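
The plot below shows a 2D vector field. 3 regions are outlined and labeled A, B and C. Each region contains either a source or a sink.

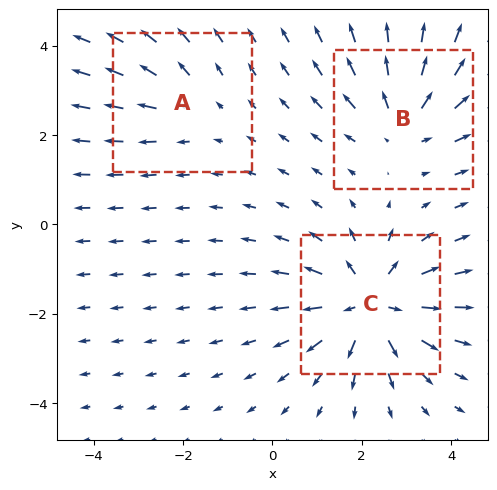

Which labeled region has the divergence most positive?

Divergence at each region's feature centre — A: about +2, B: about +3, C: about +5. Region C is most positive.

C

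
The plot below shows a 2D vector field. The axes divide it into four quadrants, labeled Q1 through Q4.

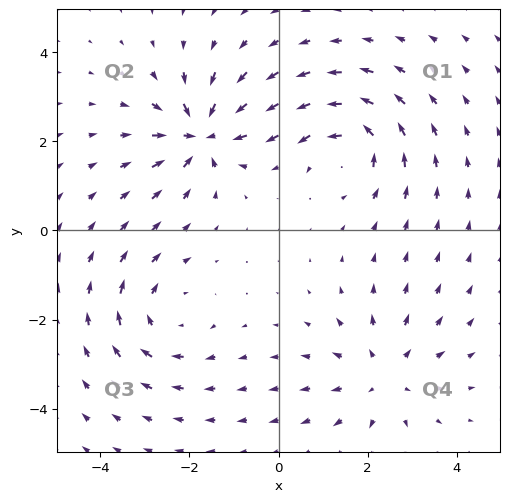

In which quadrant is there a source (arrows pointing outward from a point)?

The source sits at approximately (2.4, -3.2), which lies in quadrant Q4. The divergence there is about +4, positive as expected for a source.

Q4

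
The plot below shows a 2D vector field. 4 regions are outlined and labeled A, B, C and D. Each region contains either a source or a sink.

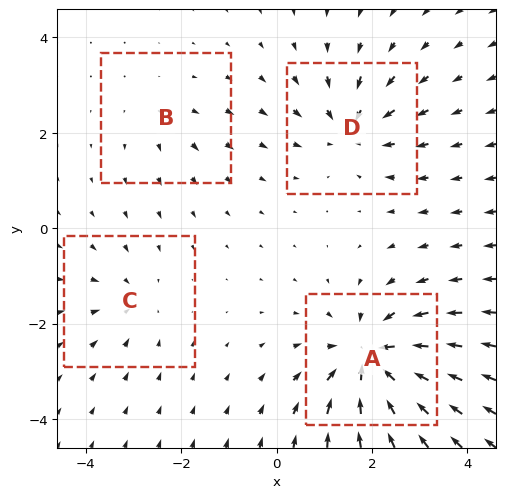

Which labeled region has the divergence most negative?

Divergence at each region's feature centre — A: about -8, B: about +2, C: about -3, D: about -5. Region A is most negative.

A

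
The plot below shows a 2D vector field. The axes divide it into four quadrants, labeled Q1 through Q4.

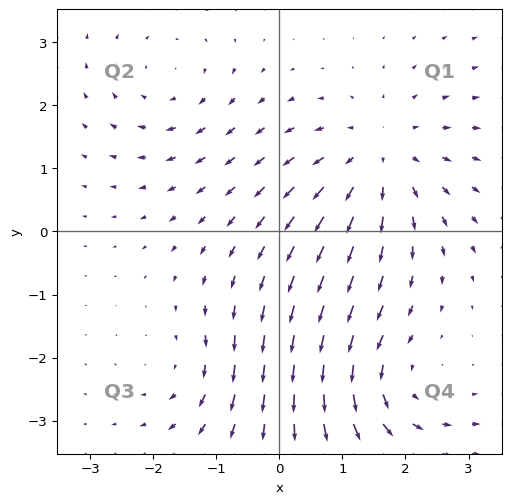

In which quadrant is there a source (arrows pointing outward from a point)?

The source sits at approximately (1.6, 1.2), which lies in quadrant Q1. The divergence there is about +4, positive as expected for a source.

Q1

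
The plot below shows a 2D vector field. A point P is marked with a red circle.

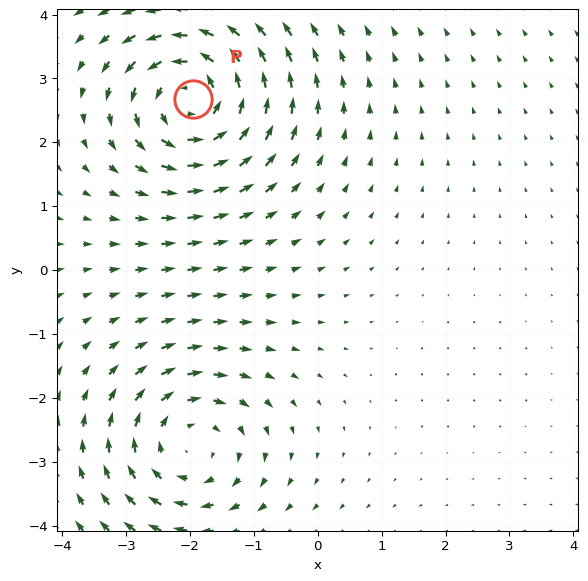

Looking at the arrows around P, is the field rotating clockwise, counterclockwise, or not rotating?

Near P at (-2.0, 2.7) the arrows circulate counterclockwise. The curl (z-component) there is about +4; positive curl means counterclockwise rotation.

counterclockwise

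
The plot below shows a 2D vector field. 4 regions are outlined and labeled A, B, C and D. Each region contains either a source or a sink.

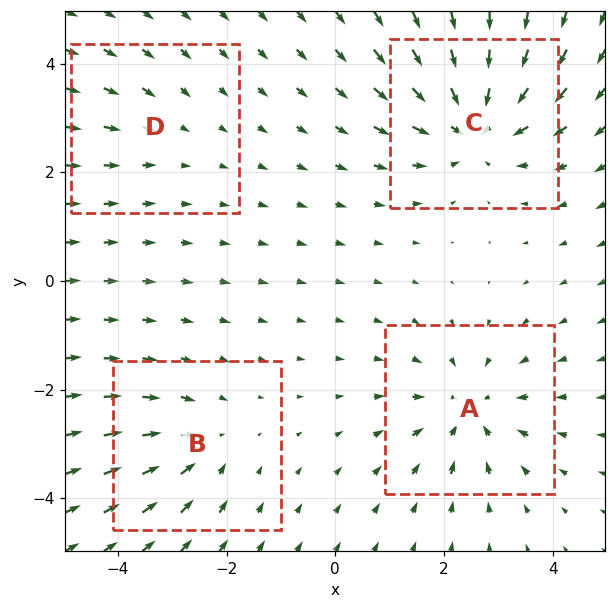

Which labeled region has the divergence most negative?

Divergence at each region's feature centre — A: about -5, B: about -3, C: about -6, D: about -2. Region C is most negative.

C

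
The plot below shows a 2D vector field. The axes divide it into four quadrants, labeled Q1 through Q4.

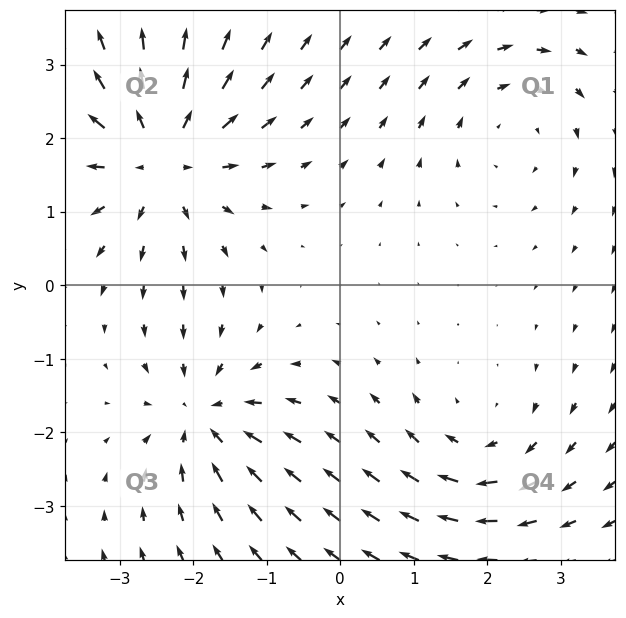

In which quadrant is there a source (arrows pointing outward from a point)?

Q2

The source sits at approximately (-2.4, 1.7), which lies in quadrant Q2. The divergence there is about +5, positive as expected for a source.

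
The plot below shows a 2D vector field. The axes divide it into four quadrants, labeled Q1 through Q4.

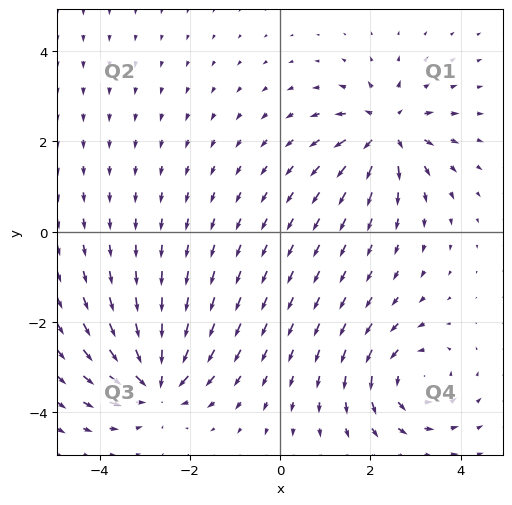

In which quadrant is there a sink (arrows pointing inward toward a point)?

The sink sits at approximately (-2.7, -3.3), which lies in quadrant Q3. The divergence there is about -6, negative as expected for a sink.

Q3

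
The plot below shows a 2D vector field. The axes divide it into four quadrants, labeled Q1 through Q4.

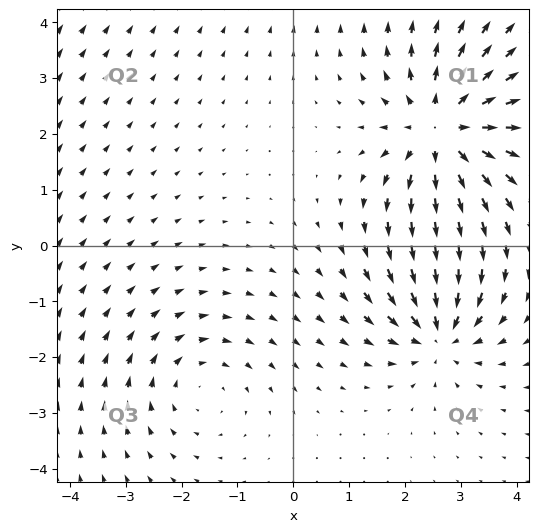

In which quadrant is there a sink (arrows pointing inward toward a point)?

Q4

The sink sits at approximately (2.6, -1.6), which lies in quadrant Q4. The divergence there is about -5, negative as expected for a sink.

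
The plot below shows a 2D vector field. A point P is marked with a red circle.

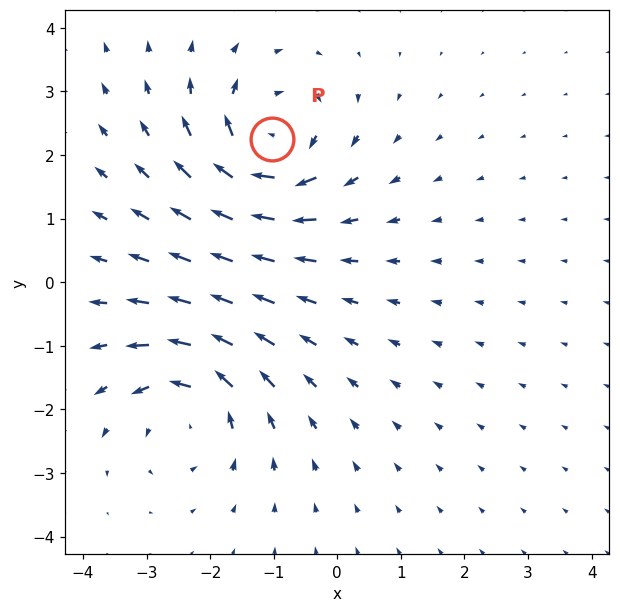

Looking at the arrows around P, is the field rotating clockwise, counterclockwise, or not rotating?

clockwise

Near P at (-1.0, 2.3) the arrows circulate clockwise. The curl (z-component) there is about -5; negative curl means clockwise rotation.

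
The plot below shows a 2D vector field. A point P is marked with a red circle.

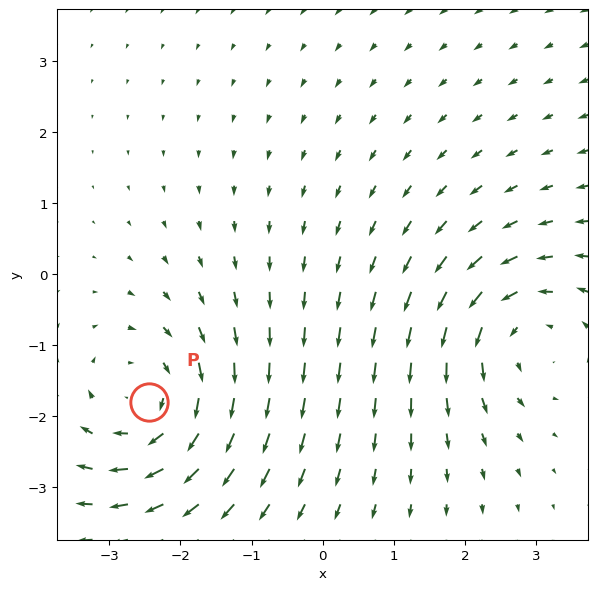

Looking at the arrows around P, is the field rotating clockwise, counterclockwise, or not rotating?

clockwise

Near P at (-2.4, -1.8) the arrows circulate clockwise. The curl (z-component) there is about -4; negative curl means clockwise rotation.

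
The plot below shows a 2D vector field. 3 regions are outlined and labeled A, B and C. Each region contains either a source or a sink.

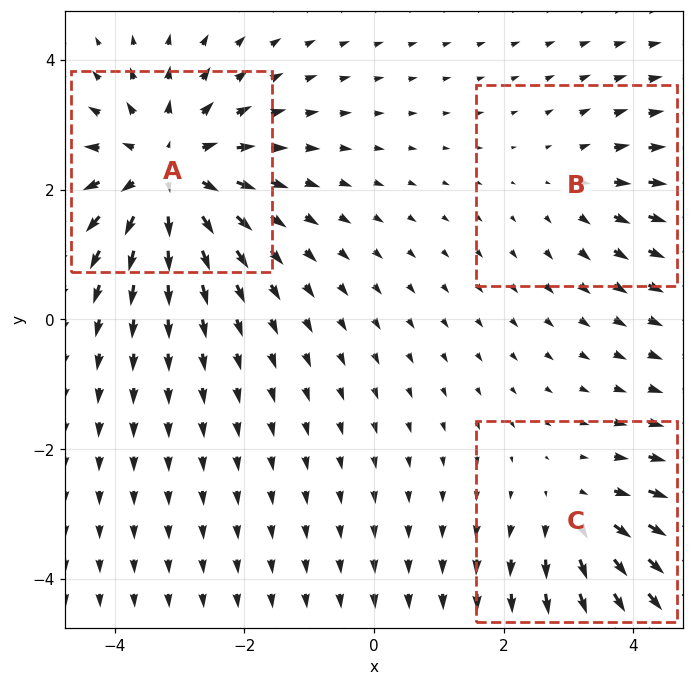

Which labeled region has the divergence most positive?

A

Divergence at each region's feature centre — A: about +5, B: about +2, C: about +3. Region A is most positive.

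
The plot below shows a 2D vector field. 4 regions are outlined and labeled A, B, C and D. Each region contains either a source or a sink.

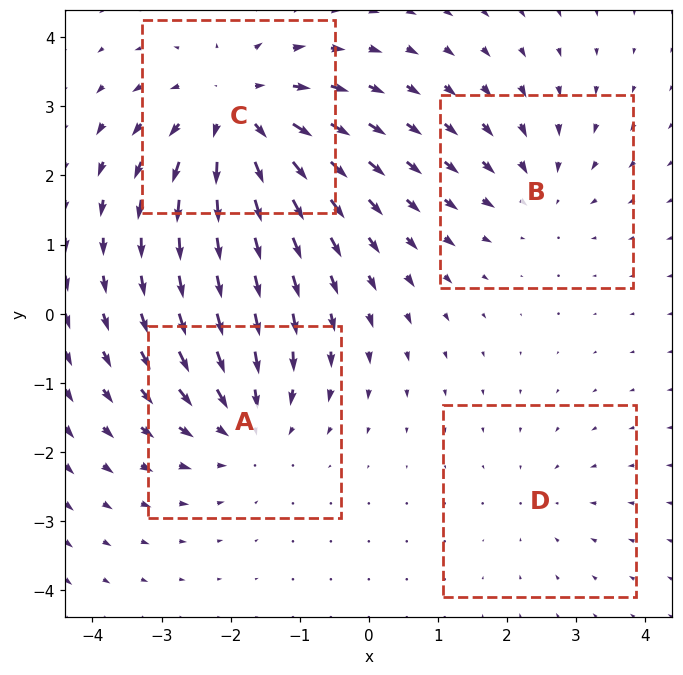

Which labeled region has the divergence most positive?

C

Divergence at each region's feature centre — A: about -4, B: about -3, C: about +6, D: about -2. Region C is most positive.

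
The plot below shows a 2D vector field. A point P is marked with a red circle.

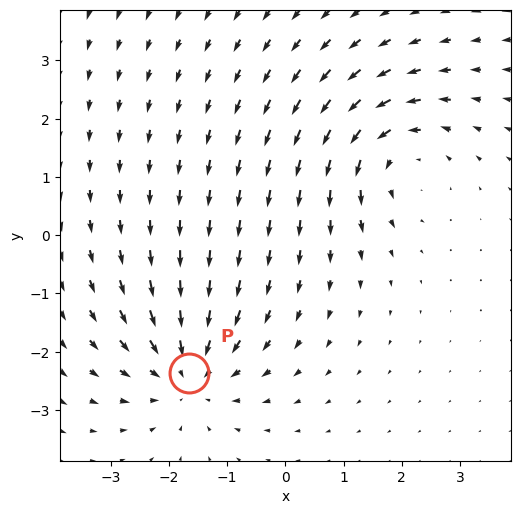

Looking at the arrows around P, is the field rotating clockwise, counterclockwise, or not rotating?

Near P at (-1.7, -2.4) the arrows show no circulation. The curl there is ≈0.

not rotating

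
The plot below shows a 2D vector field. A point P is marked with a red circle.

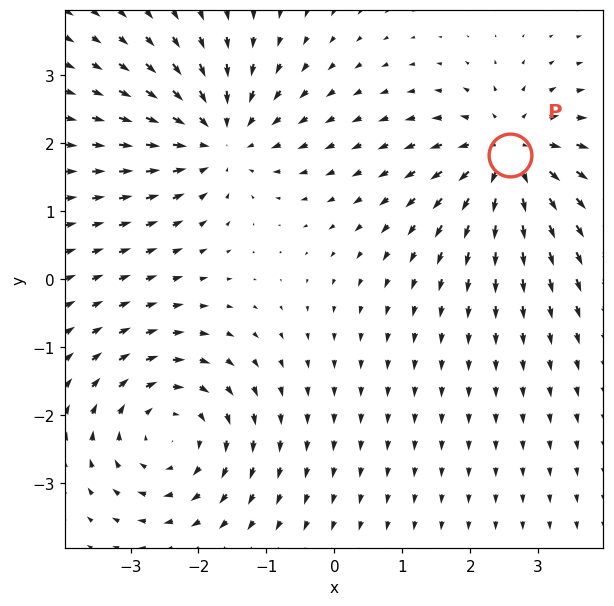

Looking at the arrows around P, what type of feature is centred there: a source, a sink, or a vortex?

source

At P (2.6, 1.8) the arrows spread outward. Divergence about +5, curl ≈0 — positive divergence with near-zero curl is a source.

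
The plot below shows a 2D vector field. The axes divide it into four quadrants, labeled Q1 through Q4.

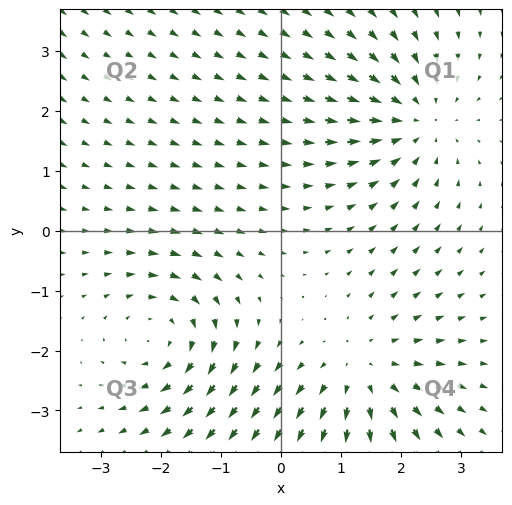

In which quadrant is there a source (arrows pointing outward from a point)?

Q4

The source sits at approximately (1.4, -2.4), which lies in quadrant Q4. The divergence there is about +2, positive as expected for a source.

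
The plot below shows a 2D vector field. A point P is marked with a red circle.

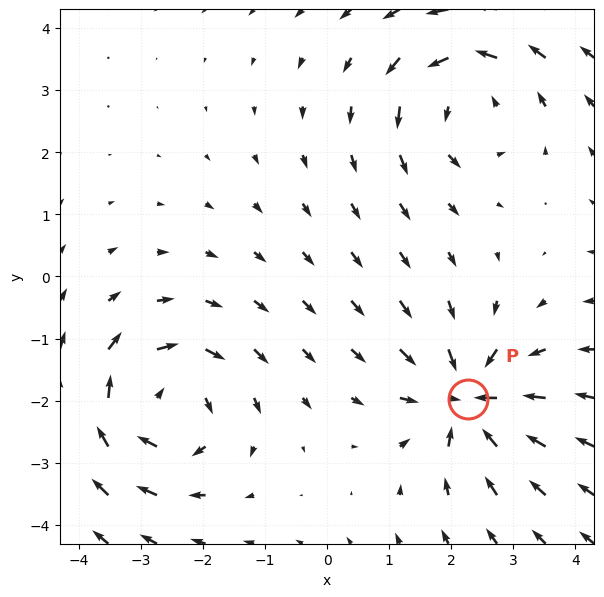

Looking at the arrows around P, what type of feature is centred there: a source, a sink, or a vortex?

sink

At P (2.3, -2.0) the arrows converge inward. Divergence about -5, curl ≈0 — negative divergence with near-zero curl is a sink.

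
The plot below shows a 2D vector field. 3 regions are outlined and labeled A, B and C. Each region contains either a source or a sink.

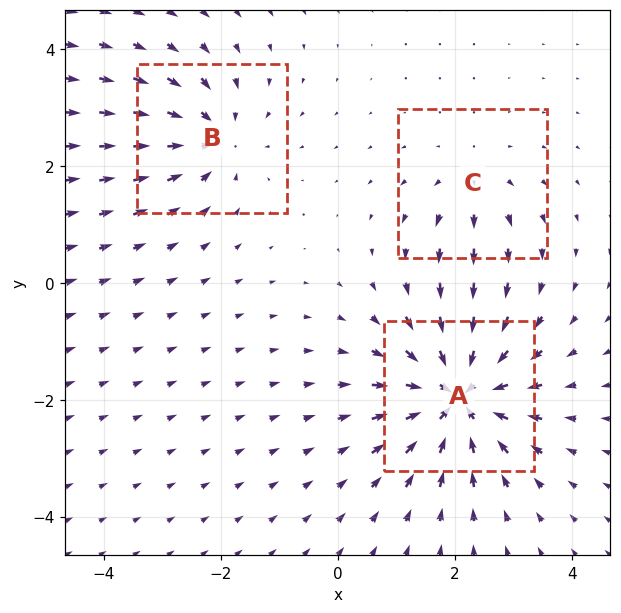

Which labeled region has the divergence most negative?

A

Divergence at each region's feature centre — A: about -6, B: about -4, C: about +2. Region A is most negative.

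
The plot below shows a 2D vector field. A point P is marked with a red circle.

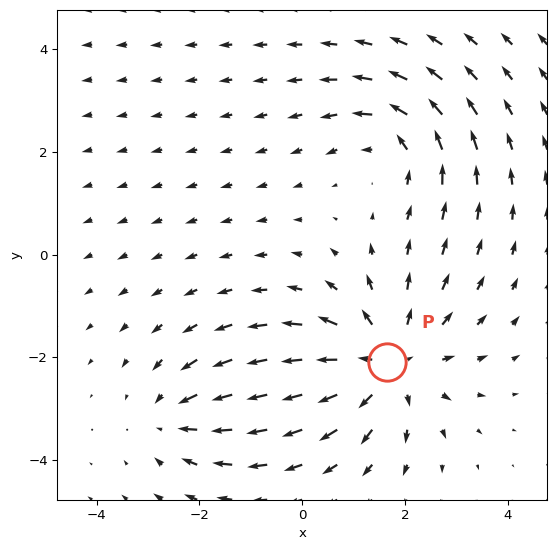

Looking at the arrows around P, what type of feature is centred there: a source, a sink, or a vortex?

At P (1.6, -2.1) the arrows spread outward. Divergence about +4, curl ≈0 — positive divergence with near-zero curl is a source.

source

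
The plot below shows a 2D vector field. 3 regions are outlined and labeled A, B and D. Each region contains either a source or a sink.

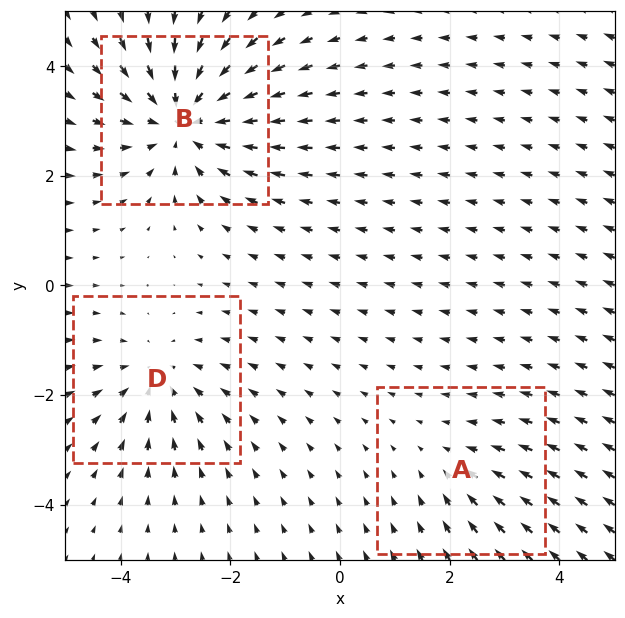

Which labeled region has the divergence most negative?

B

Divergence at each region's feature centre — A: about -2, B: about -4, D: about -3. Region B is most negative.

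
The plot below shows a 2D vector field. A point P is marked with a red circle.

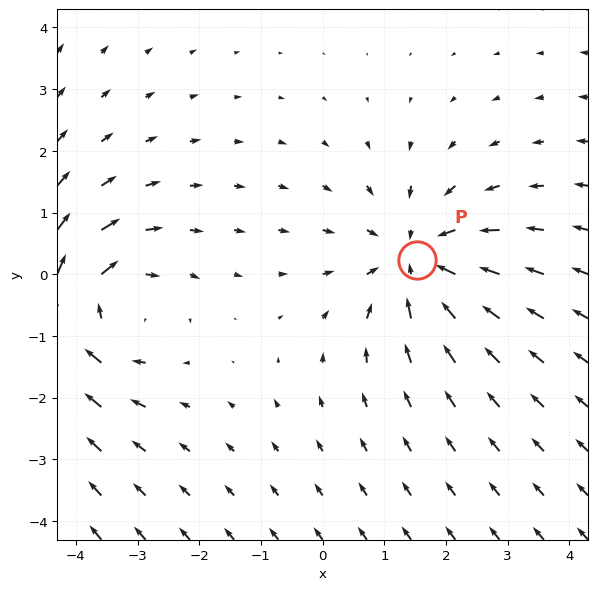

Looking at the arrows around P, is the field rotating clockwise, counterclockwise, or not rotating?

Near P at (1.5, 0.2) the arrows show no circulation. The curl there is ≈0.

not rotating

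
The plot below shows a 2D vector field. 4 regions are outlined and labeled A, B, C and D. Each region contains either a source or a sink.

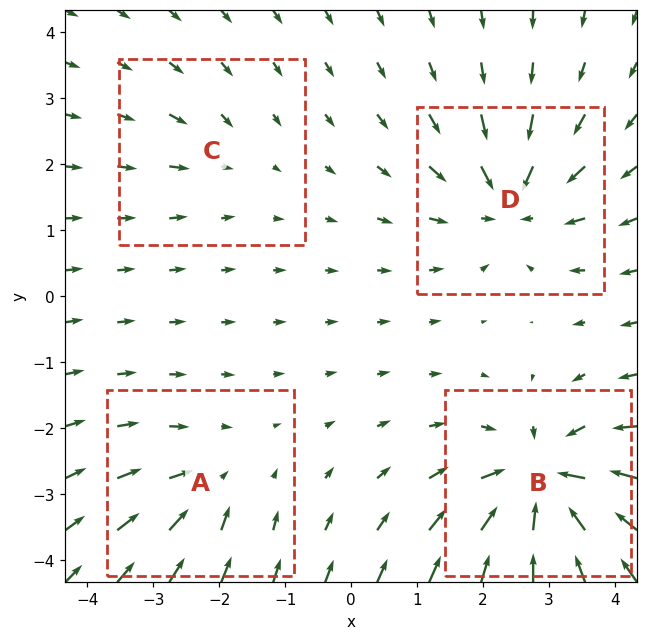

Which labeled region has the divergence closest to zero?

C

Divergence at each region's feature centre — A: about -4, B: about -8, C: about -2, D: about -6. Region C is closest to zero.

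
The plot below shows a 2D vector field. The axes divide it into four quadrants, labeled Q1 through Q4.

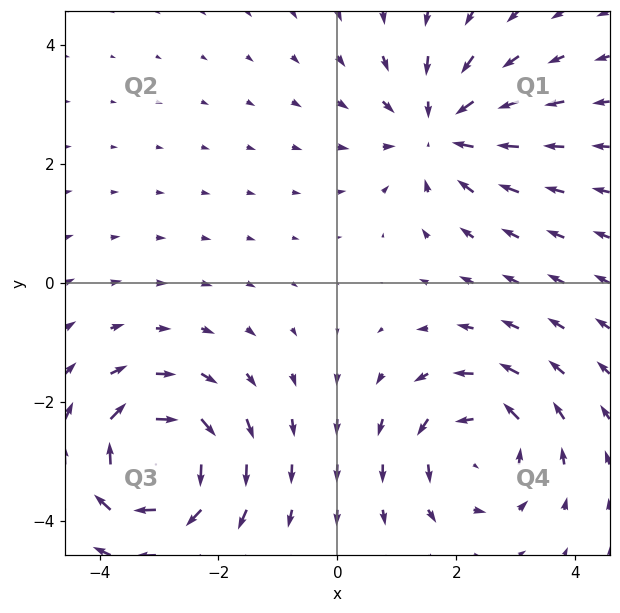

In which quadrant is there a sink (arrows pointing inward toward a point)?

The sink sits at approximately (1.7, 2.6), which lies in quadrant Q1. The divergence there is about -4, negative as expected for a sink.

Q1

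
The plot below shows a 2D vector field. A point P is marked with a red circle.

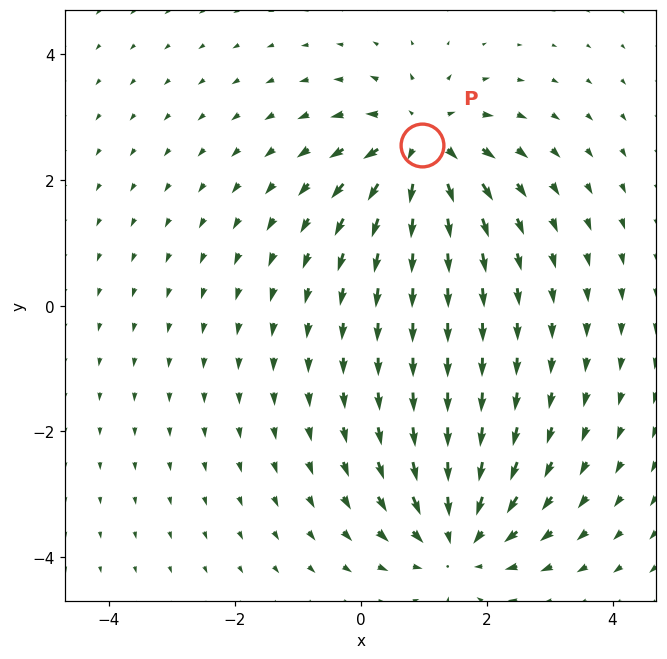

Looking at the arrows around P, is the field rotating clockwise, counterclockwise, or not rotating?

not rotating

Near P at (1.0, 2.5) the arrows show no circulation. The curl there is ≈0.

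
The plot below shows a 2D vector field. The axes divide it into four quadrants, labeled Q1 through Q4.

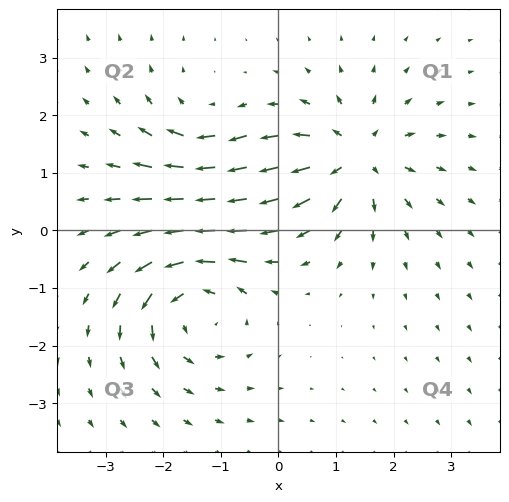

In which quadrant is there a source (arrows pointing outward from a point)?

Q1

The source sits at approximately (1.3, 1.3), which lies in quadrant Q1. The divergence there is about +5, positive as expected for a source.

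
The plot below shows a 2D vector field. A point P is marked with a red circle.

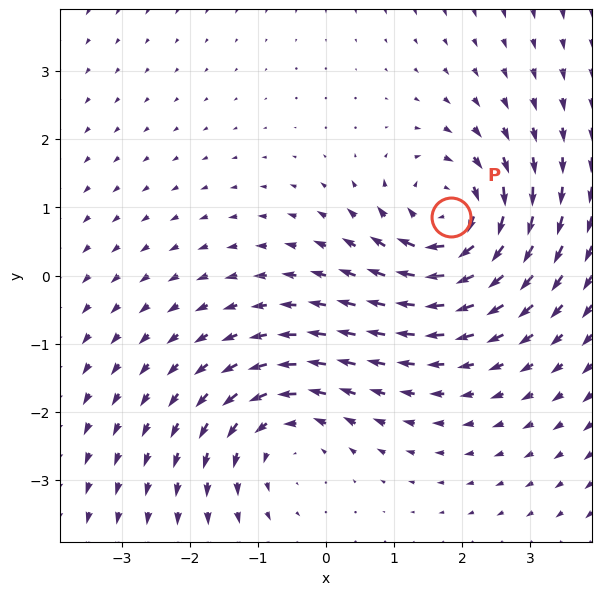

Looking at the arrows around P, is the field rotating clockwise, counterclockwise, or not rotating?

Near P at (1.8, 0.9) the arrows circulate clockwise. The curl (z-component) there is about -5; negative curl means clockwise rotation.

clockwise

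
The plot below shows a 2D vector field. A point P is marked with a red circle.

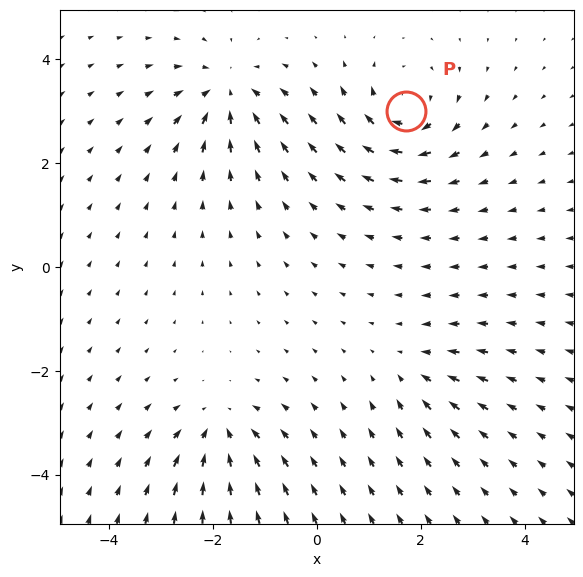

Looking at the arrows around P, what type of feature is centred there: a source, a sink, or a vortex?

At P (1.7, 3.0) the arrows circulate clockwise. Divergence ≈0, curl about -6 — near-zero divergence with nonzero curl is a vortex.

vortex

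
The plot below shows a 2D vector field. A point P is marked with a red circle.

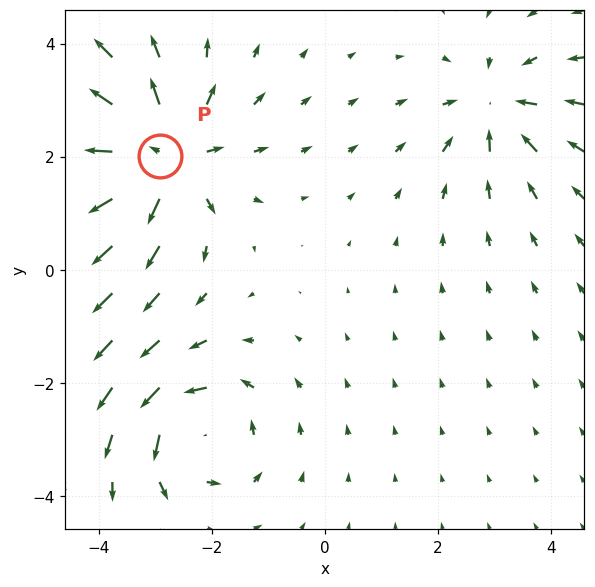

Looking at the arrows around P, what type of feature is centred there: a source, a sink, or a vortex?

source

At P (-2.9, 2.0) the arrows spread outward. Divergence about +5, curl ≈0 — positive divergence with near-zero curl is a source.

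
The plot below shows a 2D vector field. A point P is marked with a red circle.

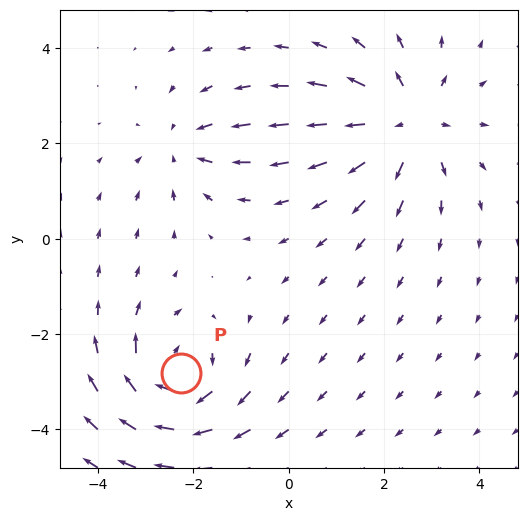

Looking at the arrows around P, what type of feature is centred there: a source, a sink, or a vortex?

At P (-2.3, -2.8) the arrows circulate clockwise. Divergence ≈0, curl about -5 — near-zero divergence with nonzero curl is a vortex.

vortex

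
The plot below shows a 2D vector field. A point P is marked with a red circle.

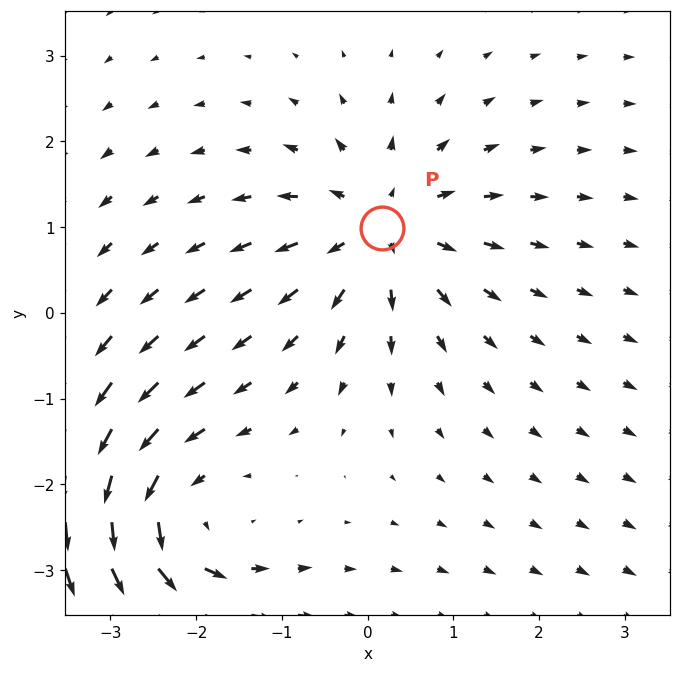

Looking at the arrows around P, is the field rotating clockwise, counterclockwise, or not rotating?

not rotating

Near P at (0.2, 1.0) the arrows show no circulation. The curl there is ≈0.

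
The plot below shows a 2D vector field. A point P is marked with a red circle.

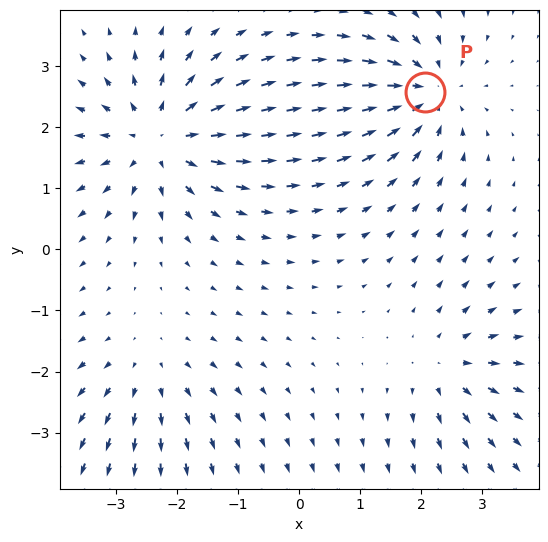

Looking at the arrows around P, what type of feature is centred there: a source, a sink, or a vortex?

sink

At P (2.1, 2.6) the arrows converge inward. Divergence about -5, curl ≈0 — negative divergence with near-zero curl is a sink.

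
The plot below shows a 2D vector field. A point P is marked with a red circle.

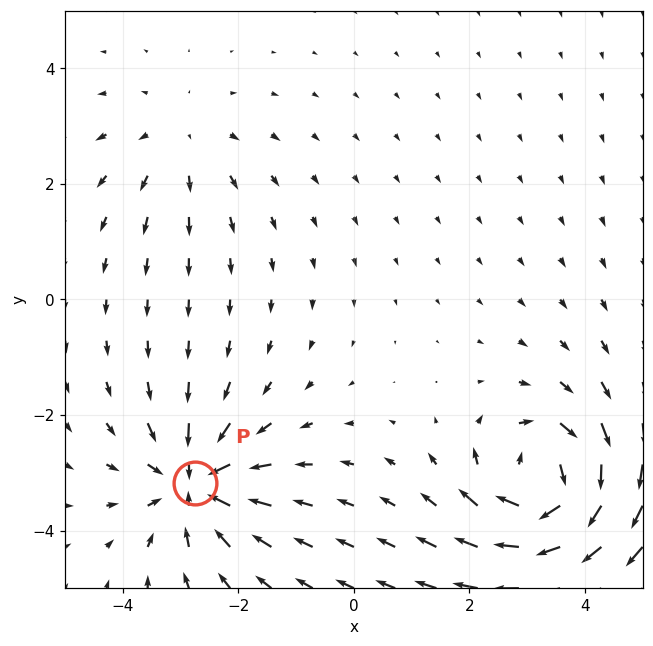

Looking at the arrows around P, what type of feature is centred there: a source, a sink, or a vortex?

sink

At P (-2.8, -3.2) the arrows converge inward. Divergence about -5, curl ≈0 — negative divergence with near-zero curl is a sink.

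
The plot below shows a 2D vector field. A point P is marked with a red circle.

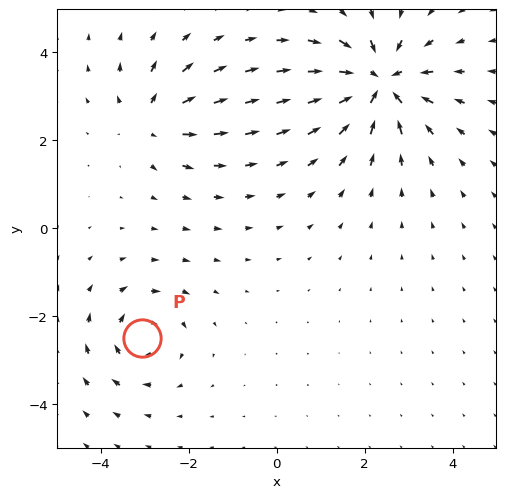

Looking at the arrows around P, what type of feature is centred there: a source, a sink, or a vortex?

At P (-3.1, -2.5) the arrows circulate clockwise. Divergence ≈0, curl about -4 — near-zero divergence with nonzero curl is a vortex.

vortex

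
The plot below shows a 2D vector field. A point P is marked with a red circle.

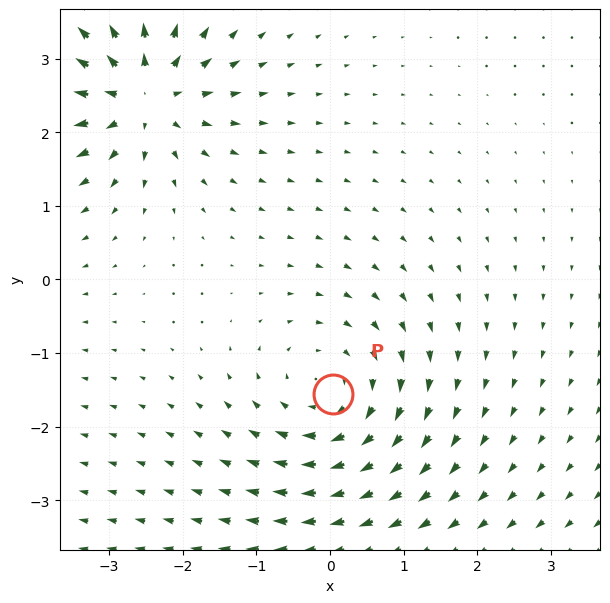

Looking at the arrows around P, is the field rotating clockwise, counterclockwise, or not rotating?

clockwise

Near P at (0.0, -1.6) the arrows circulate clockwise. The curl (z-component) there is about -4; negative curl means clockwise rotation.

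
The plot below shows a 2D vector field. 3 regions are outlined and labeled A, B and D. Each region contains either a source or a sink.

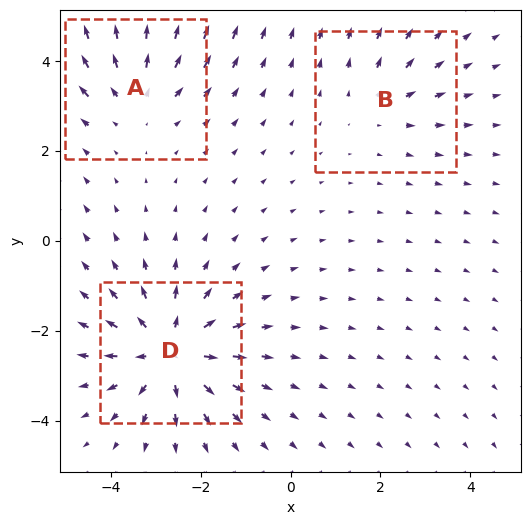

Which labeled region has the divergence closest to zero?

Divergence at each region's feature centre — A: about +3, B: about +2, D: about +4. Region B is closest to zero.

B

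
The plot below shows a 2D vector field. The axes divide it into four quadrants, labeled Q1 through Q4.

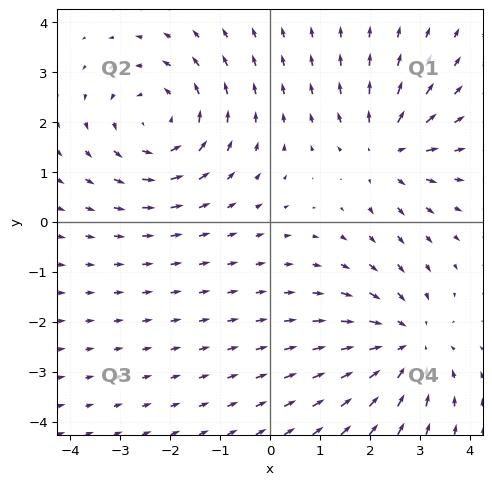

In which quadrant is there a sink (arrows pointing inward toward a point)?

Q4

The sink sits at approximately (2.7, -2.4), which lies in quadrant Q4. The divergence there is about -3, negative as expected for a sink.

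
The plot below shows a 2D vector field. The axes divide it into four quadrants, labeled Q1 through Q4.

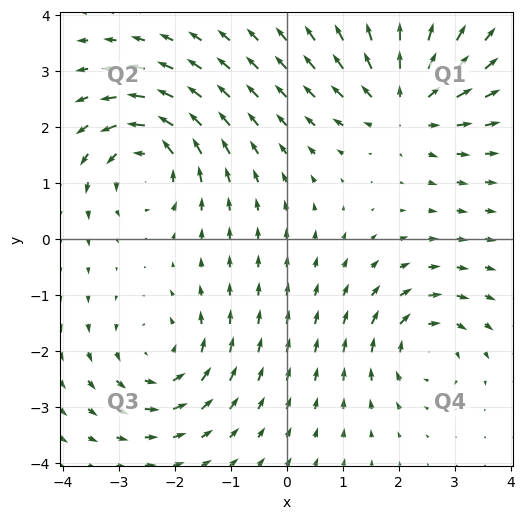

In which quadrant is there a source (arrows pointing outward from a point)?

Q1

The source sits at approximately (2.1, 2.4), which lies in quadrant Q1. The divergence there is about +5, positive as expected for a source.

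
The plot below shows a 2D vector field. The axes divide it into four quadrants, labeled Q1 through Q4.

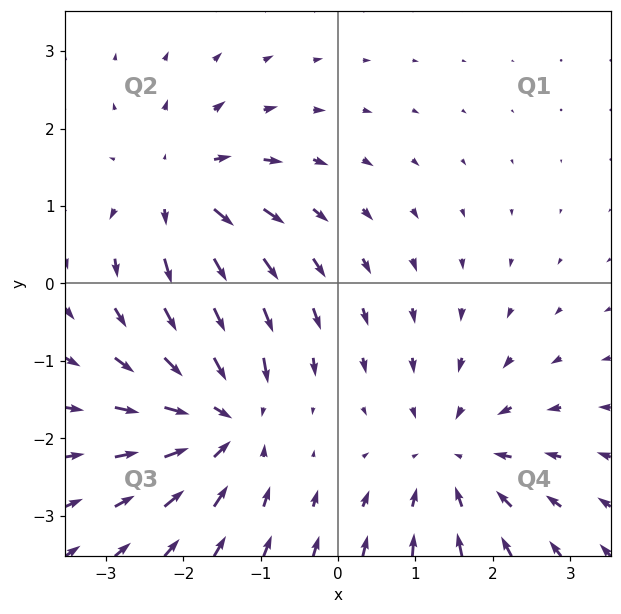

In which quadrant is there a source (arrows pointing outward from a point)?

The source sits at approximately (-2.0, 1.2), which lies in quadrant Q2. The divergence there is about +3, positive as expected for a source.

Q2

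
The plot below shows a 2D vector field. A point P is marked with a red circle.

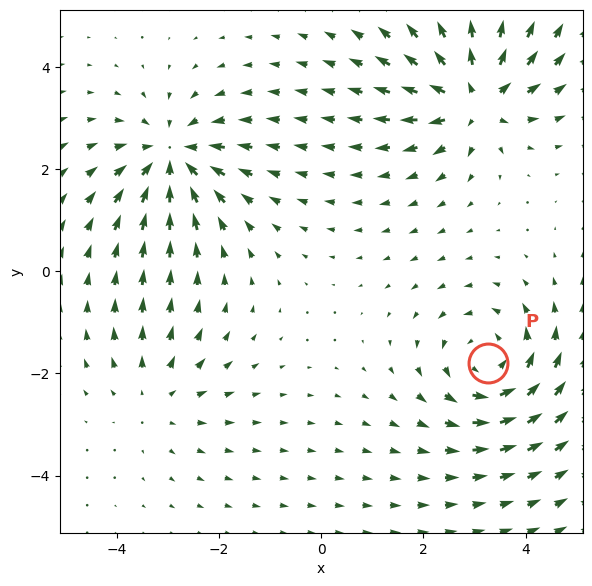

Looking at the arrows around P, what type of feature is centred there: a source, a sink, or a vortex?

vortex

At P (3.3, -1.8) the arrows circulate counterclockwise. Divergence ≈0, curl about +5 — near-zero divergence with nonzero curl is a vortex.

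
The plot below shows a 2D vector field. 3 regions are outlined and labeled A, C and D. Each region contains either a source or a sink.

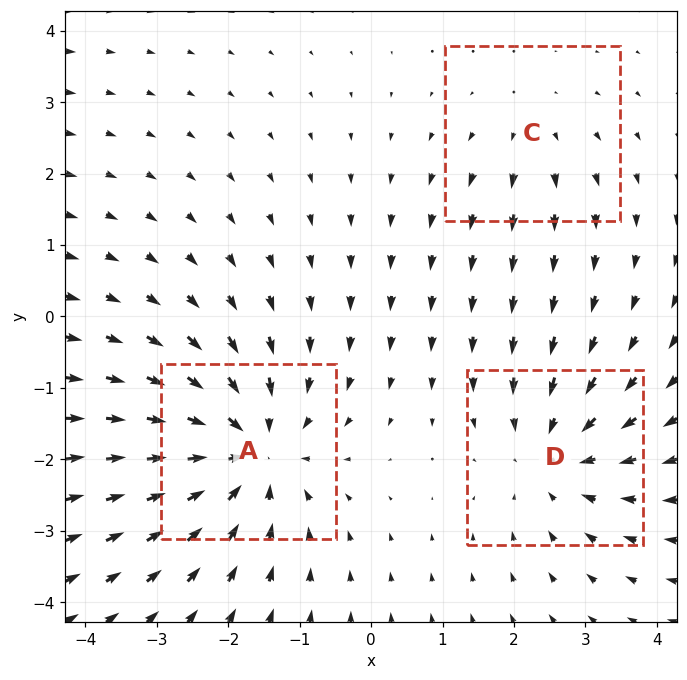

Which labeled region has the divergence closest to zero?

C

Divergence at each region's feature centre — A: about -4, C: about +2, D: about -3. Region C is closest to zero.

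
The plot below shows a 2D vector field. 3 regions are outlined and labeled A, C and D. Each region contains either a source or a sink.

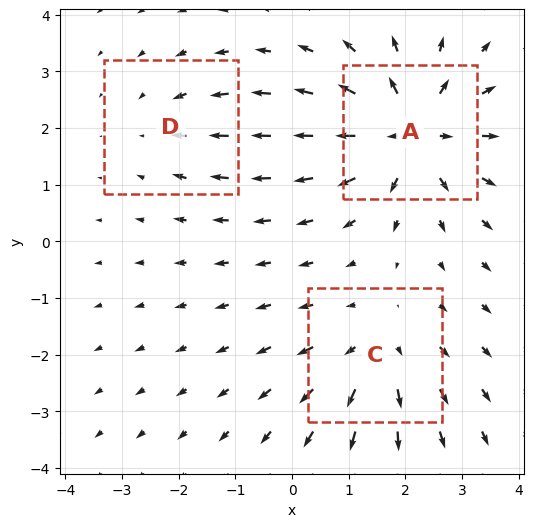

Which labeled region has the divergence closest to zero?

D

Divergence at each region's feature centre — A: about +5, C: about +3, D: about -2. Region D is closest to zero.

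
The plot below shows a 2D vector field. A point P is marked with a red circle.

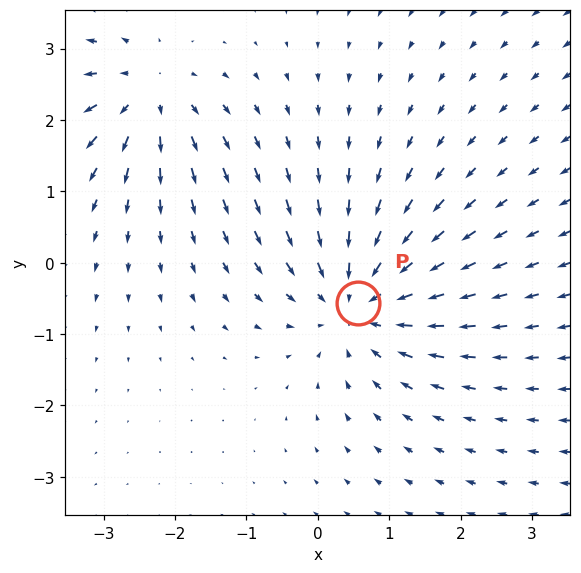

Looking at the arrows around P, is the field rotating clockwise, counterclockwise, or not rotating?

not rotating

Near P at (0.6, -0.6) the arrows show no circulation. The curl there is ≈0.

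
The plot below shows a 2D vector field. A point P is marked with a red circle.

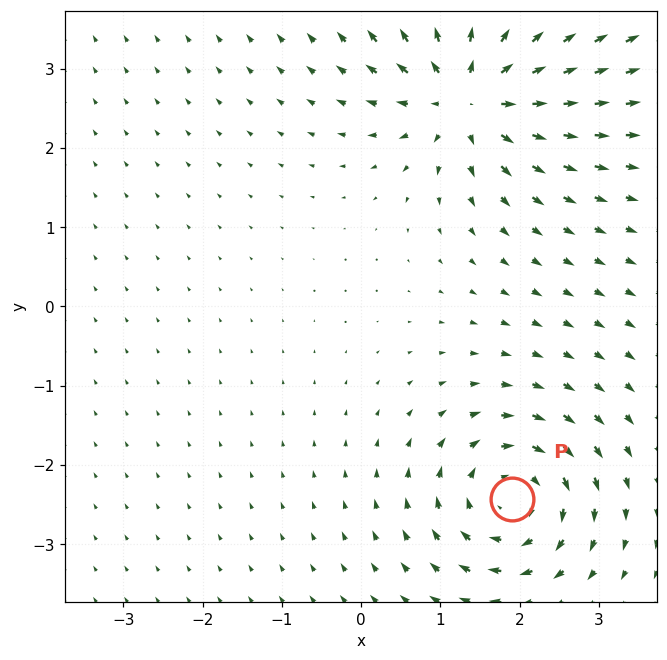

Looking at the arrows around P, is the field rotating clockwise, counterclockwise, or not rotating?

clockwise

Near P at (1.9, -2.4) the arrows circulate clockwise. The curl (z-component) there is about -6; negative curl means clockwise rotation.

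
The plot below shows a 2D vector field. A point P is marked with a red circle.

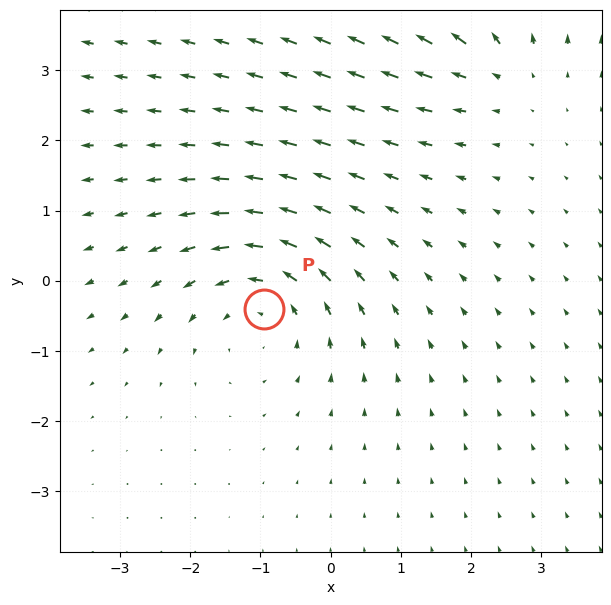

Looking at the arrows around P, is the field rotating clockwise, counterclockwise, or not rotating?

Near P at (-1.0, -0.4) the arrows circulate counterclockwise. The curl (z-component) there is about +4; positive curl means counterclockwise rotation.

counterclockwise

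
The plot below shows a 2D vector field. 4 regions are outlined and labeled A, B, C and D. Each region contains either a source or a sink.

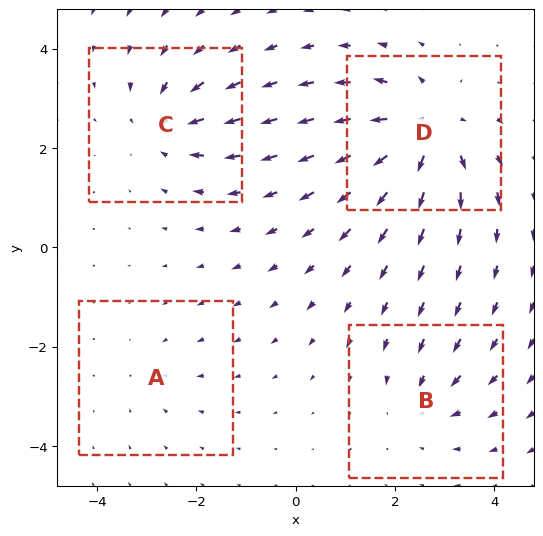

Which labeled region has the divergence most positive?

Divergence at each region's feature centre — A: about -2, B: about -3, C: about -5, D: about +7. Region D is most positive.

D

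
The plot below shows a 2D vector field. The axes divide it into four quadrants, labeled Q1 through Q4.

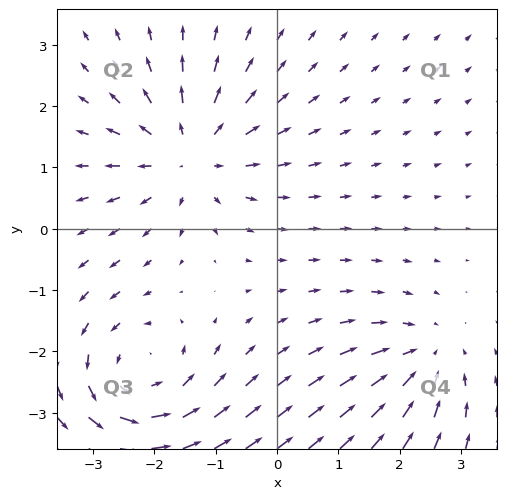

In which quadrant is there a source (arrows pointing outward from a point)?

The source sits at approximately (-1.4, 1.2), which lies in quadrant Q2. The divergence there is about +5, positive as expected for a source.

Q2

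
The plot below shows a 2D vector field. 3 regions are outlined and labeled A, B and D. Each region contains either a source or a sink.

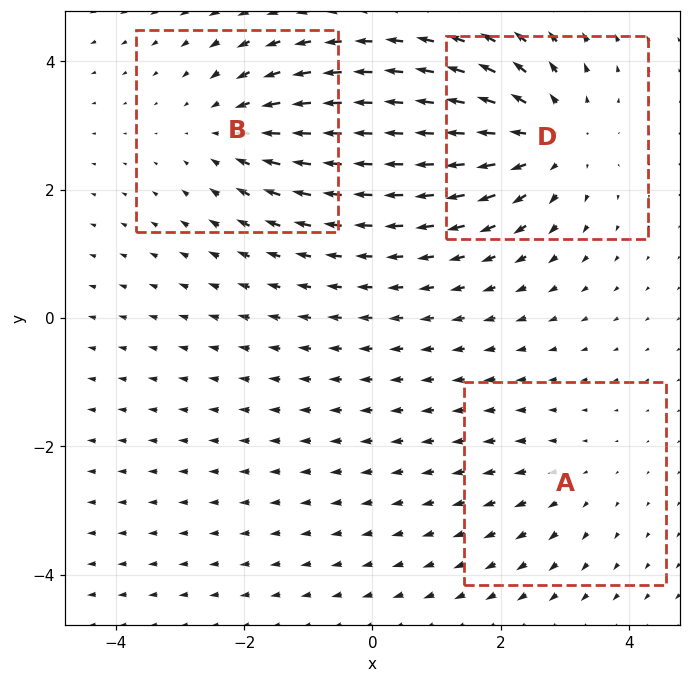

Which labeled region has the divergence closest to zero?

Divergence at each region's feature centre — A: about +2, B: about -3, D: about +4. Region A is closest to zero.

A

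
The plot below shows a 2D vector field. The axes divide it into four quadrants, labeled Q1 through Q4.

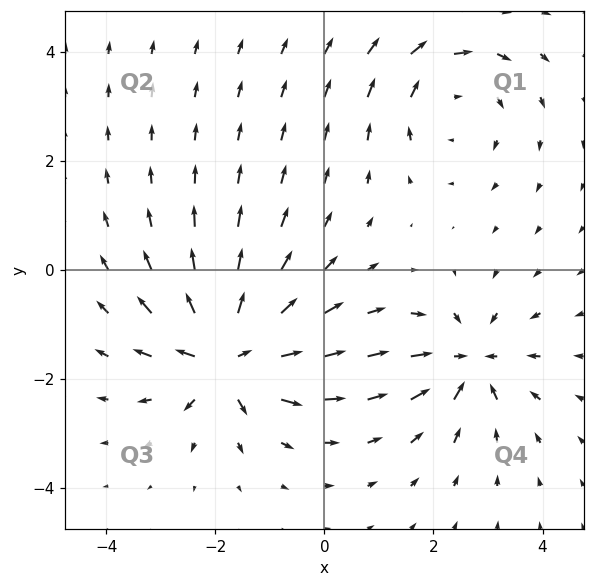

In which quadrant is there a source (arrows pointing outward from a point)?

The source sits at approximately (-1.8, -1.6), which lies in quadrant Q3. The divergence there is about +6, positive as expected for a source.

Q3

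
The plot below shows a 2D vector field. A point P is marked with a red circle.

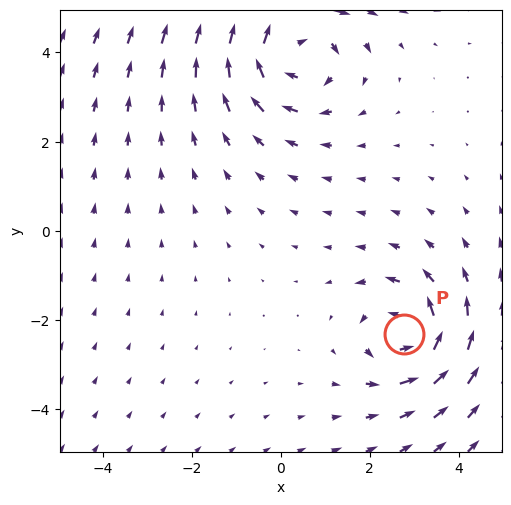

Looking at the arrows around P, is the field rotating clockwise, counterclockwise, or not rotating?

Near P at (2.8, -2.3) the arrows circulate counterclockwise. The curl (z-component) there is about +4; positive curl means counterclockwise rotation.

counterclockwise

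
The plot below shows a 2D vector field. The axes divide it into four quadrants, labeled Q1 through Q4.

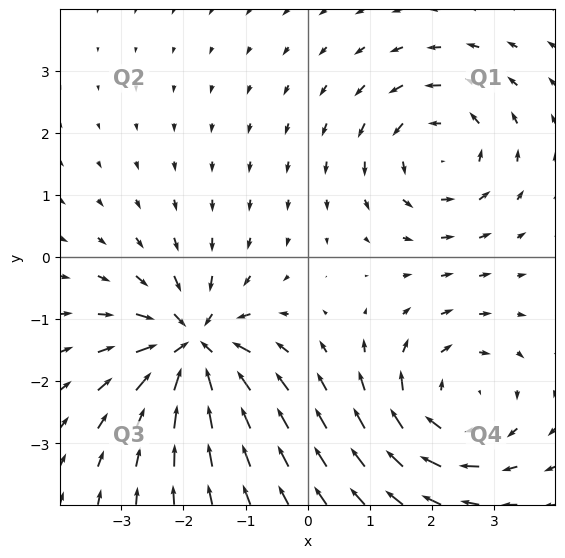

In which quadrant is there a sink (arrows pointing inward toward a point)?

The sink sits at approximately (-1.8, -1.4), which lies in quadrant Q3. The divergence there is about -7, negative as expected for a sink.

Q3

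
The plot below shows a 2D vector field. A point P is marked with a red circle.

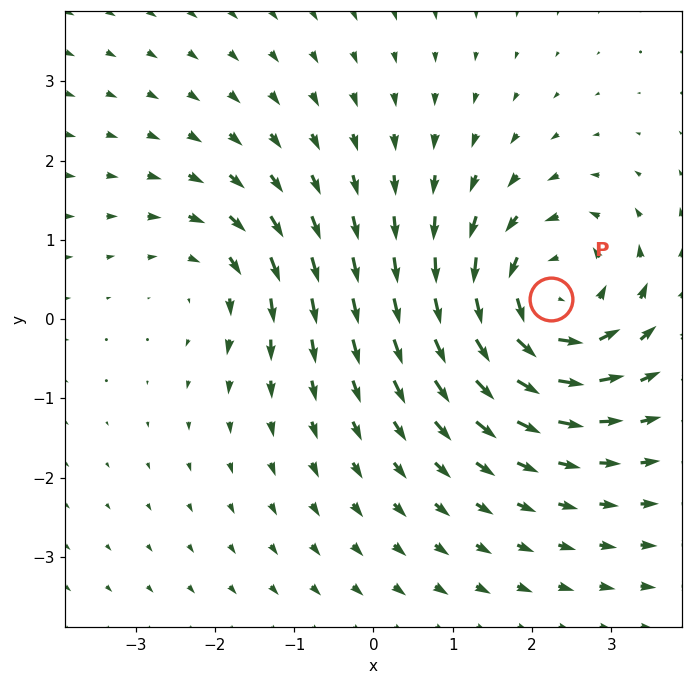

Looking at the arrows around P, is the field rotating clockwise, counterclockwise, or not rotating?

counterclockwise

Near P at (2.2, 0.3) the arrows circulate counterclockwise. The curl (z-component) there is about +5; positive curl means counterclockwise rotation.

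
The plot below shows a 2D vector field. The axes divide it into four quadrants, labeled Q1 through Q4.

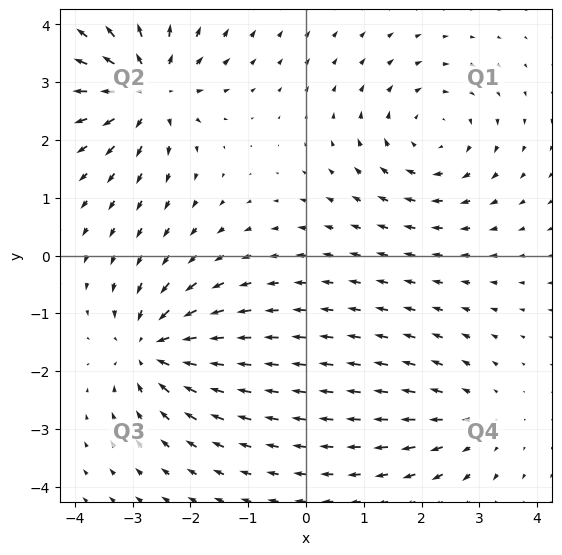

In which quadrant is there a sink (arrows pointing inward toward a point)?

The sink sits at approximately (-2.7, -1.6), which lies in quadrant Q3. The divergence there is about -5, negative as expected for a sink.

Q3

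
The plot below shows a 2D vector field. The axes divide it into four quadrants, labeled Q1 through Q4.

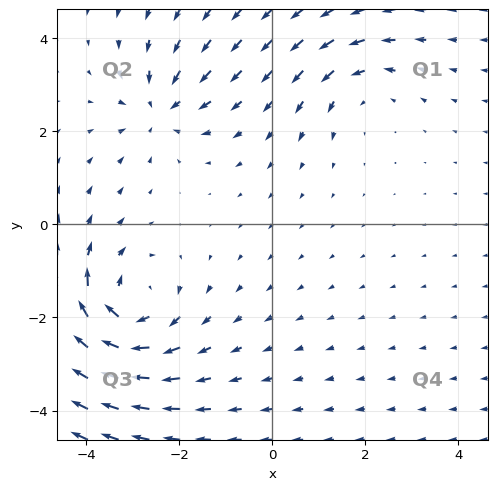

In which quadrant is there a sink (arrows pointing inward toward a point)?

Q2

The sink sits at approximately (-2.4, 2.5), which lies in quadrant Q2. The divergence there is about -3, negative as expected for a sink.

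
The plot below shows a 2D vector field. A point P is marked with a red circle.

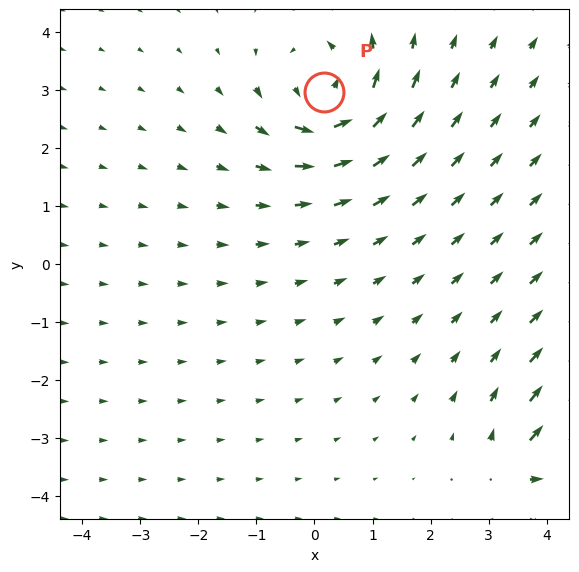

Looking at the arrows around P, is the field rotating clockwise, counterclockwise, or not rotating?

Near P at (0.2, 3.0) the arrows circulate counterclockwise. The curl (z-component) there is about +5; positive curl means counterclockwise rotation.

counterclockwise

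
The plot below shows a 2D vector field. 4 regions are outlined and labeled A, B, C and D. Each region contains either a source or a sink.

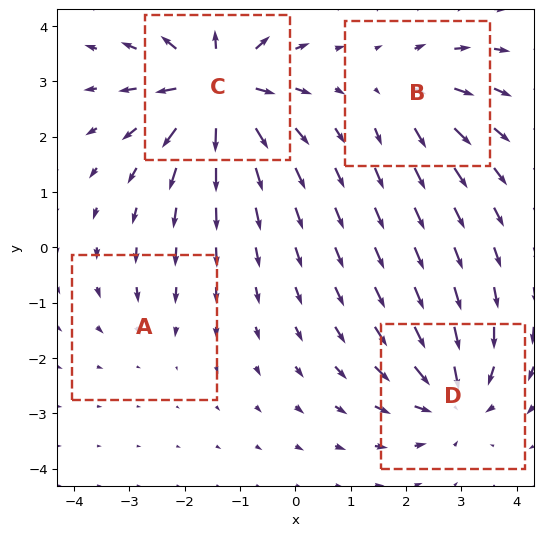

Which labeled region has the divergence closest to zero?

Divergence at each region's feature centre — A: about -2, B: about +4, C: about +8, D: about -5. Region A is closest to zero.

A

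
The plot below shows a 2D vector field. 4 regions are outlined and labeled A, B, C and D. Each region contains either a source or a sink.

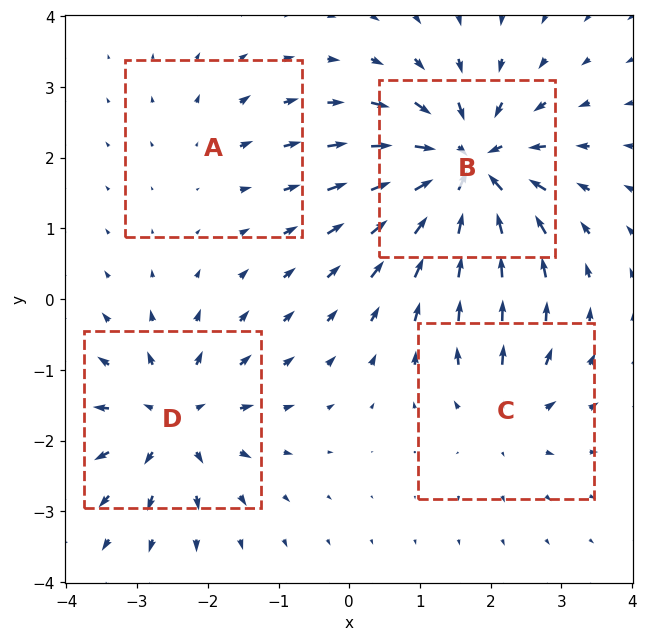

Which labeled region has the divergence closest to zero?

Divergence at each region's feature centre — A: about +2, B: about -9, C: about +4, D: about +6. Region A is closest to zero.

A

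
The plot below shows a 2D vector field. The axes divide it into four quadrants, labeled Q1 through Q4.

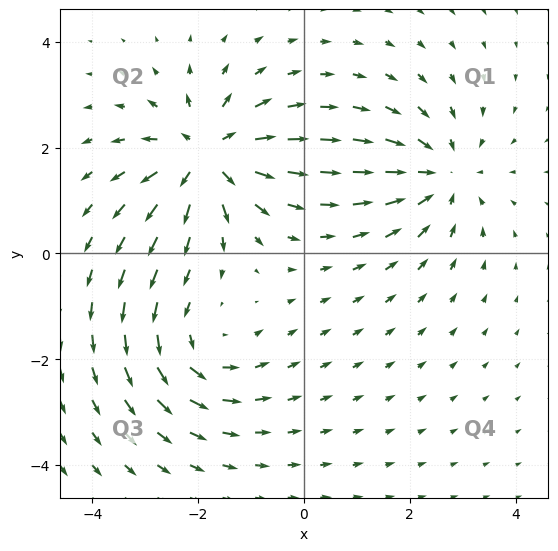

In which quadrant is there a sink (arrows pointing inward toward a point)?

The sink sits at approximately (2.6, 1.5), which lies in quadrant Q1. The divergence there is about -4, negative as expected for a sink.

Q1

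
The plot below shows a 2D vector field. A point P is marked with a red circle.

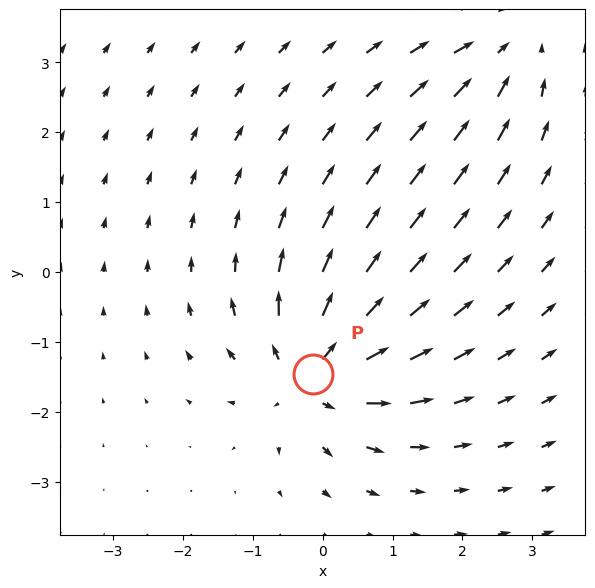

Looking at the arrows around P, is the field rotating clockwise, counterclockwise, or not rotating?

not rotating

Near P at (-0.1, -1.5) the arrows show no circulation. The curl there is ≈0.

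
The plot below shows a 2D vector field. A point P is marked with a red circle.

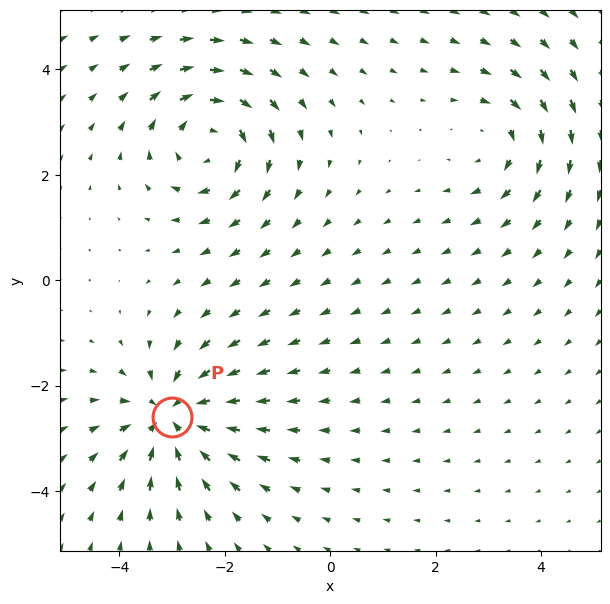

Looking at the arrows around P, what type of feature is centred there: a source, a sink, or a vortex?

sink

At P (-3.0, -2.6) the arrows converge inward. Divergence about -5, curl ≈0 — negative divergence with near-zero curl is a sink.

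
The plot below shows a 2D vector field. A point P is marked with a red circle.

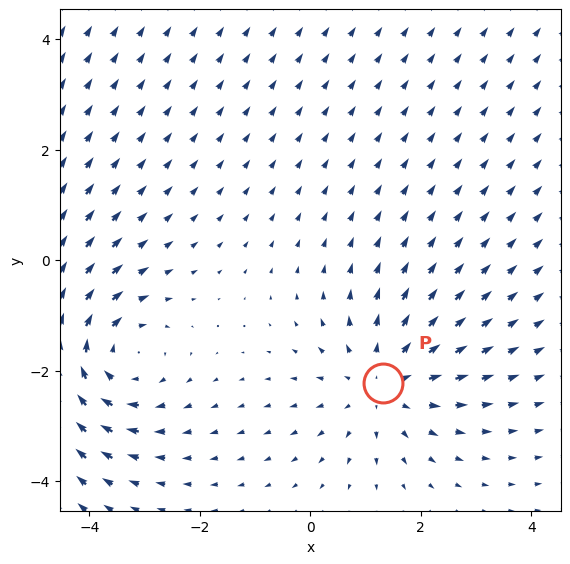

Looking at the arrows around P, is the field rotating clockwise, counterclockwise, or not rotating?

Near P at (1.3, -2.2) the arrows show no circulation. The curl there is ≈0.

not rotating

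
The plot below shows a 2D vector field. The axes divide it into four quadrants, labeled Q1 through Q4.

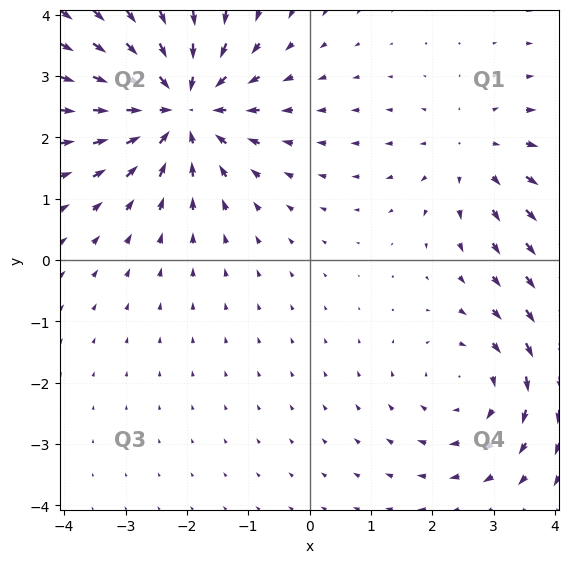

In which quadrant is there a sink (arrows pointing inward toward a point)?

The sink sits at approximately (-2.1, 2.5), which lies in quadrant Q2. The divergence there is about -5, negative as expected for a sink.

Q2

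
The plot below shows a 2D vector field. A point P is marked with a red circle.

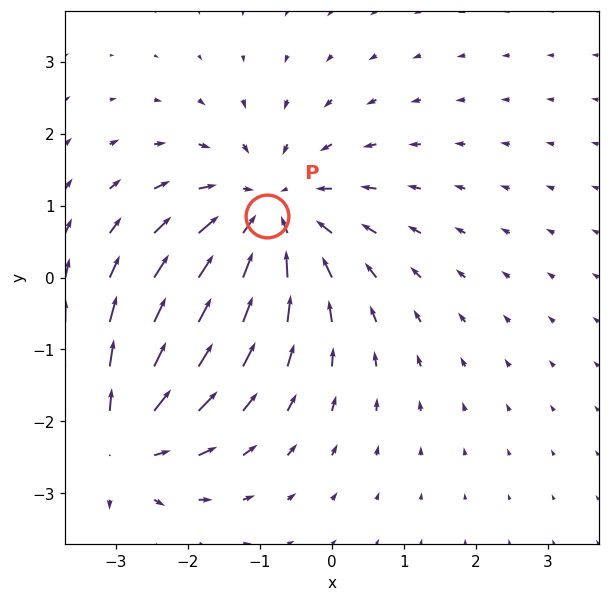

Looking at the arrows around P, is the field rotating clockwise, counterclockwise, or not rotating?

Near P at (-0.9, 0.9) the arrows show no circulation. The curl there is ≈0.

not rotating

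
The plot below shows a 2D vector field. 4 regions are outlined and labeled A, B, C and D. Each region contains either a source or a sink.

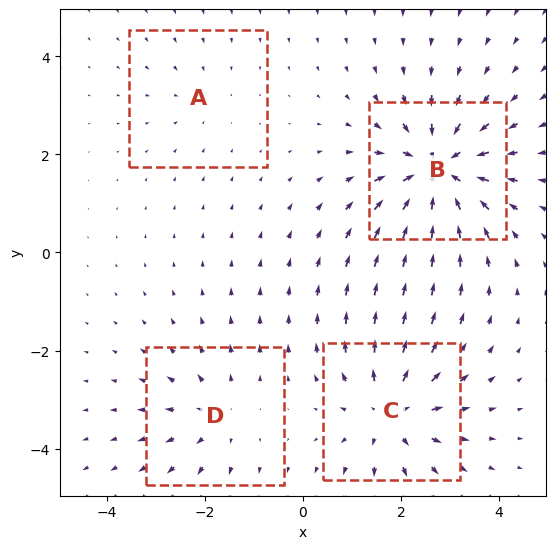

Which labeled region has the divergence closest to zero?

Divergence at each region's feature centre — A: about -2, B: about -7, C: about +5, D: about +3. Region A is closest to zero.

A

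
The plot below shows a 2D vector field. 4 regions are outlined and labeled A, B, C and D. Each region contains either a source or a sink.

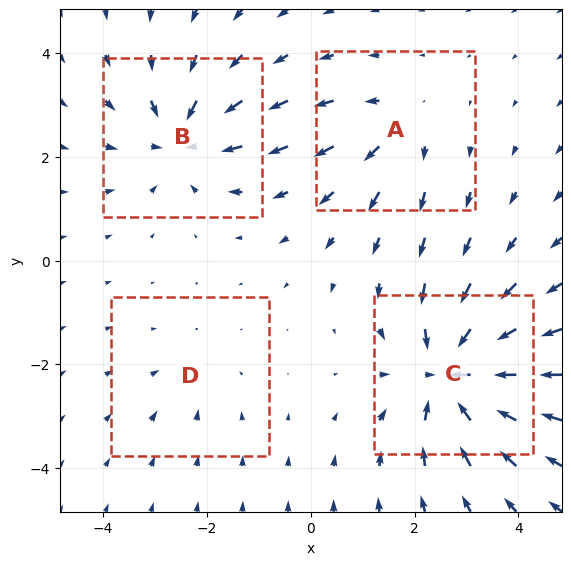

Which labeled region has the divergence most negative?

C

Divergence at each region's feature centre — A: about +3, B: about -5, C: about -7, D: about -2. Region C is most negative.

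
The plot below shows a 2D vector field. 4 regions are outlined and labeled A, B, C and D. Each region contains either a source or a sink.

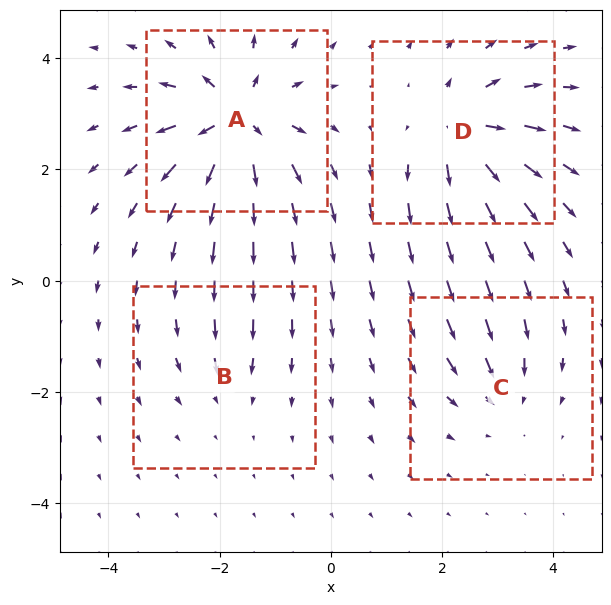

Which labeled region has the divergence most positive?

Divergence at each region's feature centre — A: about +8, B: about -3, C: about -4, D: about +6. Region A is most positive.

A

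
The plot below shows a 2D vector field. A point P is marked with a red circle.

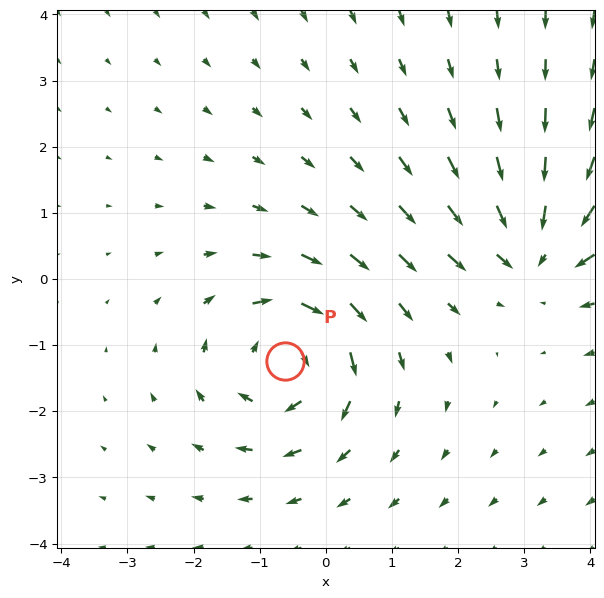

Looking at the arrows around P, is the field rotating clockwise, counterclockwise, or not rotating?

Near P at (-0.6, -1.2) the arrows circulate clockwise. The curl (z-component) there is about -4; negative curl means clockwise rotation.

clockwise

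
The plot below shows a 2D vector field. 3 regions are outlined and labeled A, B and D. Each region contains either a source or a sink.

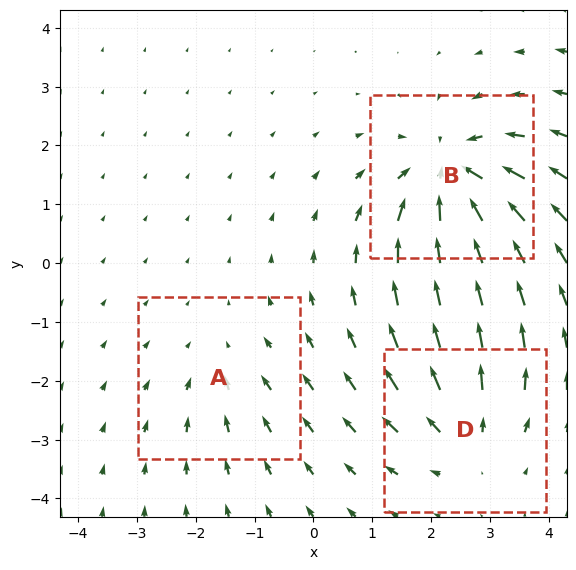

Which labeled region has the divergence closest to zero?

Divergence at each region's feature centre — A: about -2, B: about -6, D: about +4. Region A is closest to zero.

A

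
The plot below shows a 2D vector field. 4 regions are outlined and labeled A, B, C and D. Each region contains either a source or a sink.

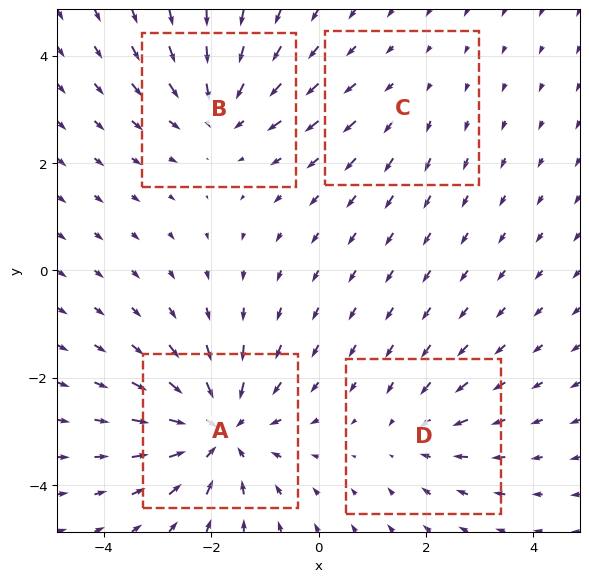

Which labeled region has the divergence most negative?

Divergence at each region's feature centre — A: about -6, B: about -4, C: about +2, D: about -3. Region A is most negative.

A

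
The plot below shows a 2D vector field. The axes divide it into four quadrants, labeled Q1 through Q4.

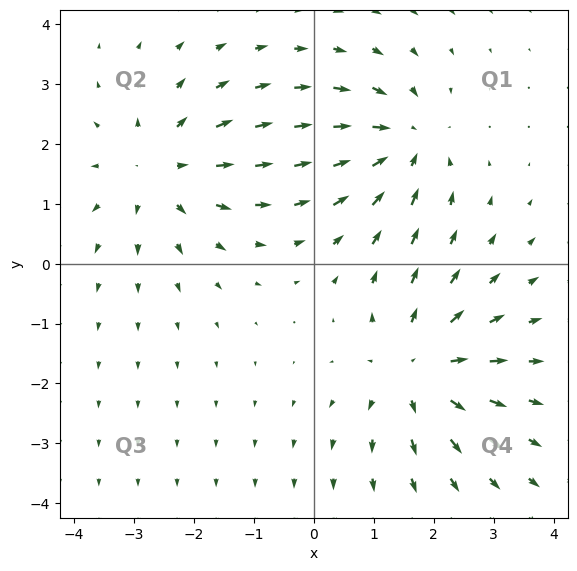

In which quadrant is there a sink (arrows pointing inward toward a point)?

The sink sits at approximately (1.5, 2.0), which lies in quadrant Q1. The divergence there is about -5, negative as expected for a sink.

Q1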